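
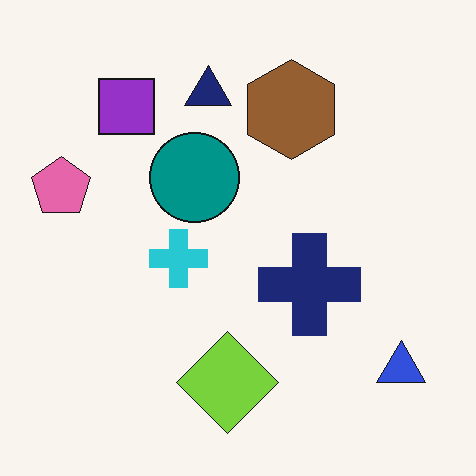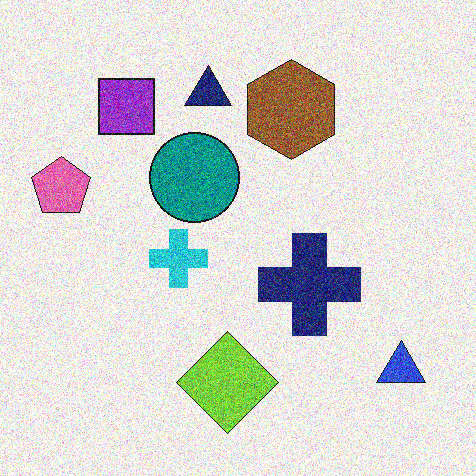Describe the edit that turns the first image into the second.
The transformation is: degraded with strong gaussian noise.

Random speckle covers the whole image, including the flat background.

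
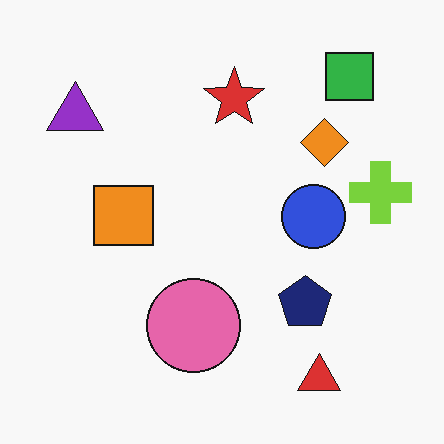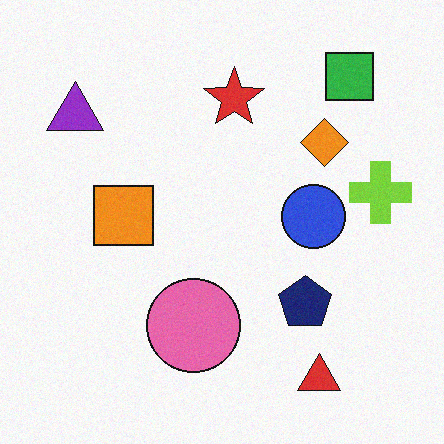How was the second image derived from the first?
The second image is the first degraded with light additive noise.

Random speckle covers the whole image, including the flat background.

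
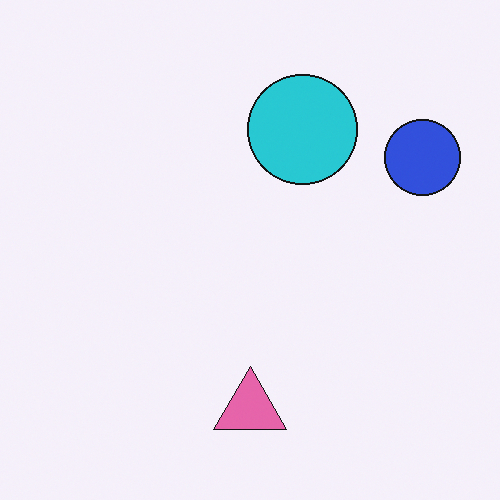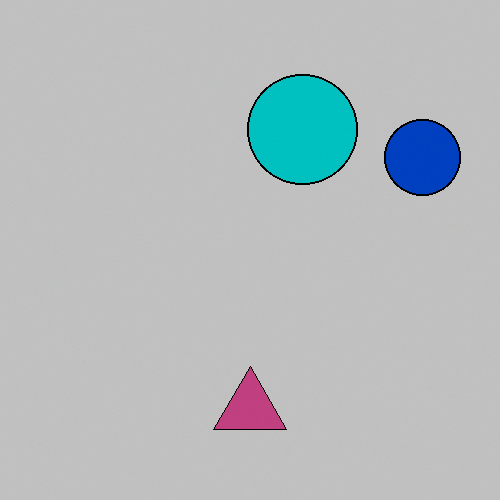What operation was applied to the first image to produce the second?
Aggressively posterized.

Each flat color has snapped to a coarser quantized level — most visibly, the near-white background has dropped to a flat grey.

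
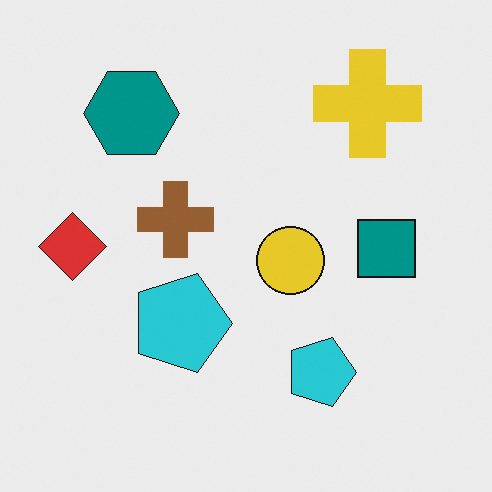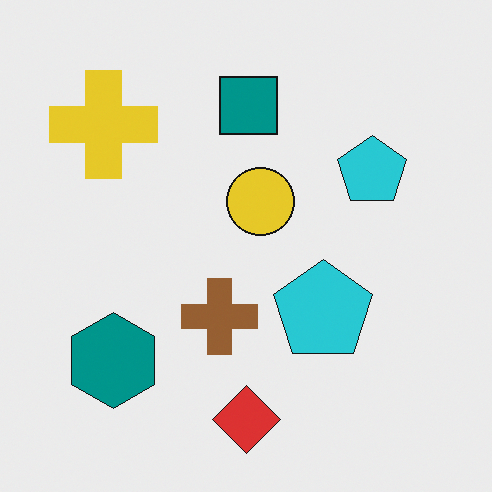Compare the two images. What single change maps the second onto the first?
The first image is the second rotated 90° clockwise.

The yellow cross sits in the top-left of the second image and the top-right of the first — consistent with a whole-image 90° clockwise rotation.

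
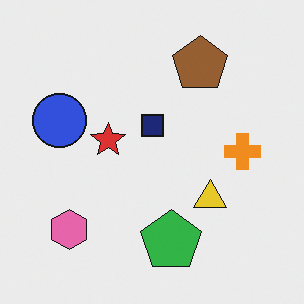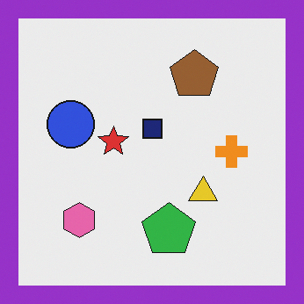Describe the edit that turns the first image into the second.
The image was framed with a purple border.

A solid purple frame runs around the edge of the second image, with the content slightly shrunk inside it.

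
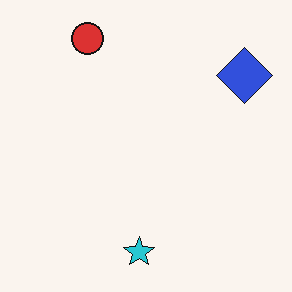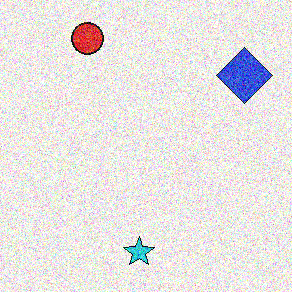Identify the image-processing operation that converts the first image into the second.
This is the original image degraded with a thick layer of grain.

Random speckle covers the whole image, including the flat background.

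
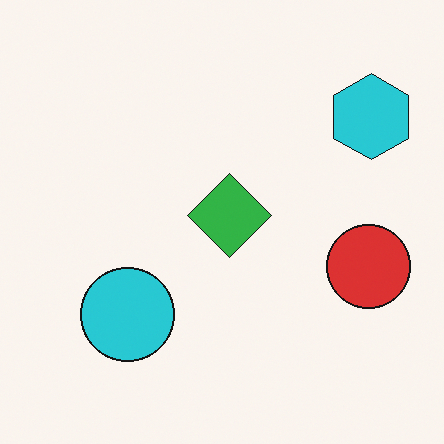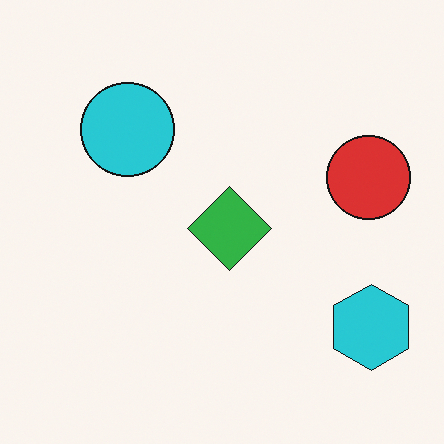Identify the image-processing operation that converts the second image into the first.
This is the original image flipped vertically (top ↔ bottom).

The cyan hexagon is in the bottom-right of the second image and the top-right of the first — shapes on opposite sides of the horizontal midline have swapped in a mirror flip.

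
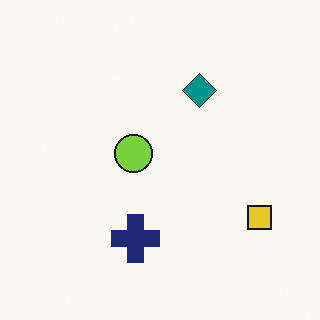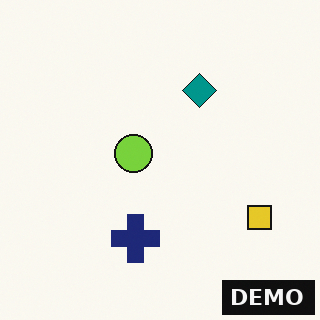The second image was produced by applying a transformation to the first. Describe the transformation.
Watermarked with the text "DEMO" in the lower-right corner.

A dark label reading "DEMO" appears in the lower-right corner.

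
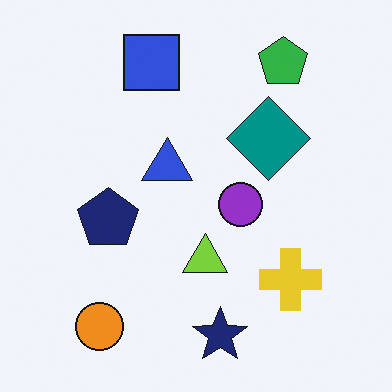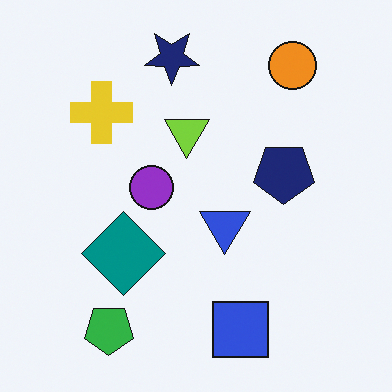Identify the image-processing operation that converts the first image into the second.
Rotated 180°.

The orange circle sits in the bottom-left of the first image and the top-right of the second — consistent with a whole-image 180° rotation.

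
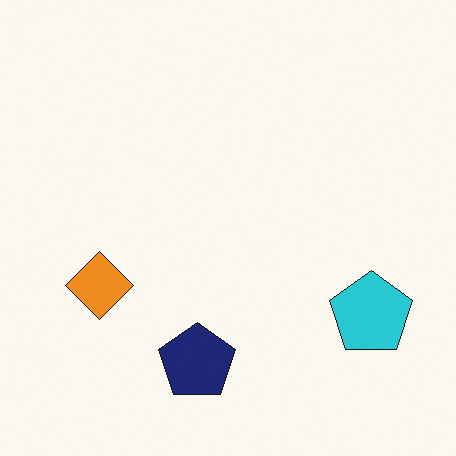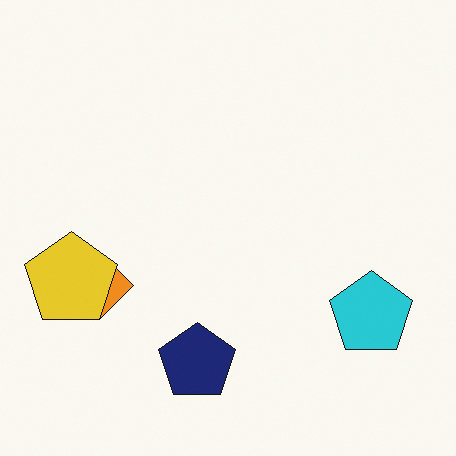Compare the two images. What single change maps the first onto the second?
The transformation is: overlaid with an additional yellow pentagon.

A yellow pentagon appears in the second image that is absent from the first.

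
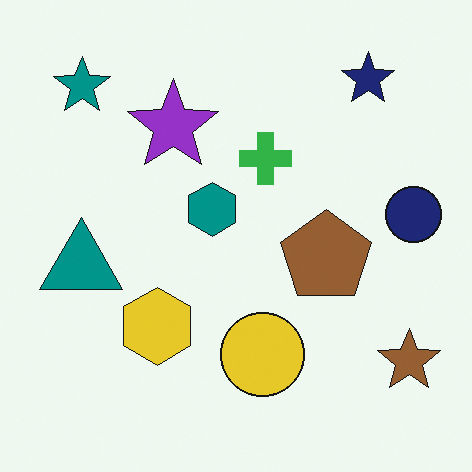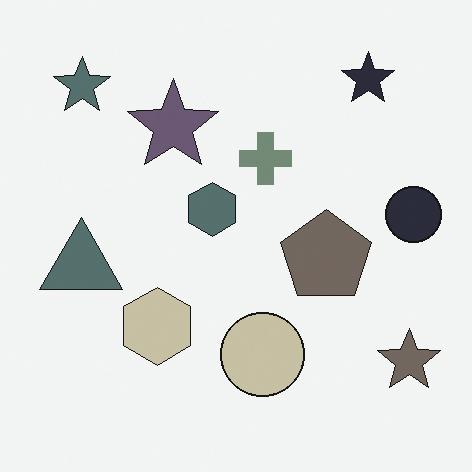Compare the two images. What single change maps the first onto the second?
The image was made much more muted (saturation change).

All colors are more muted and greyish — a global saturation change.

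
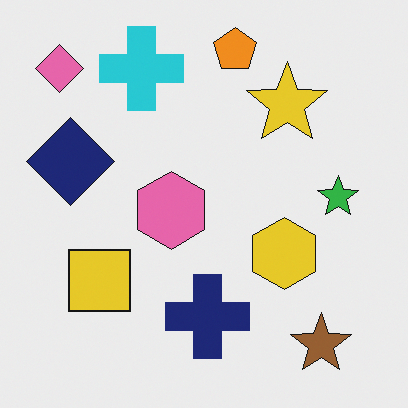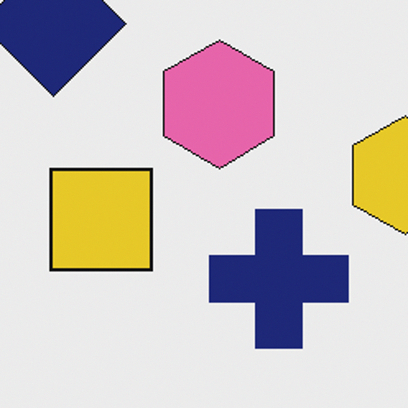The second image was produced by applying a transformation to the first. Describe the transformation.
It was cropped tightly and scaled back up.

The visible shapes are larger and the field of view is narrower; shapes near the original edges may be partly or wholly outside the frame — a crop-and-rescale.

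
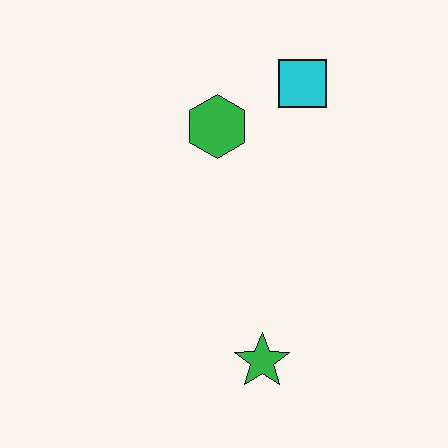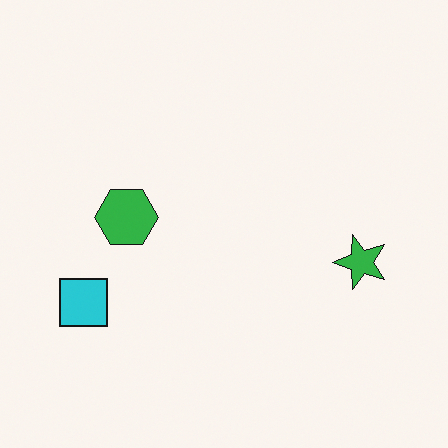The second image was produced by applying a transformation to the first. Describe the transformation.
The transformation is: transposed (reflected across the top-left ↔ bottom-right diagonal).

Shapes have swapped their row and column positions — what was in the top-right is now in the bottom-left — a diagonal reflection.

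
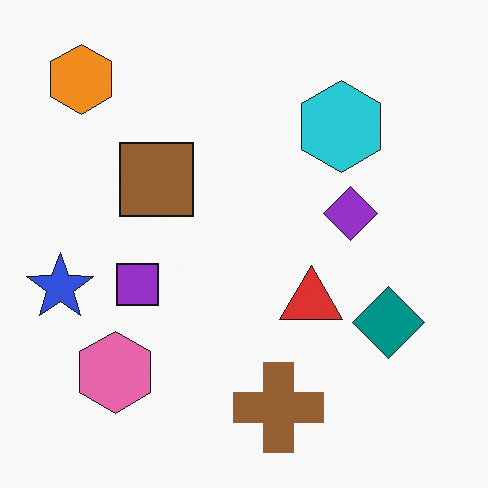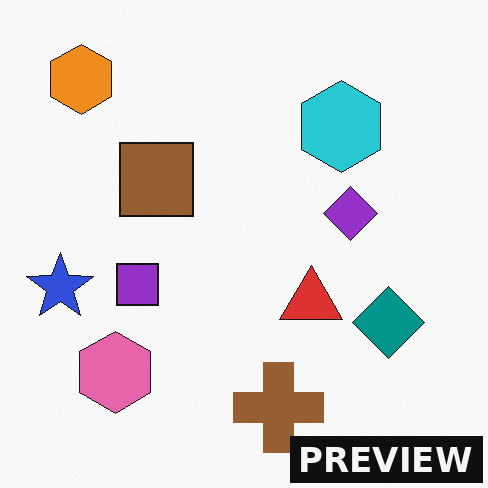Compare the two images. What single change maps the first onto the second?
The second image is the first watermarked with the text "PREVIEW" in the lower-right corner.

A dark label reading "PREVIEW" appears in the lower-right corner.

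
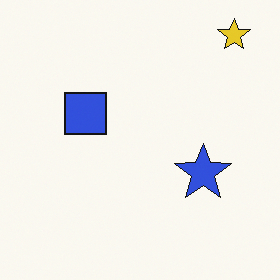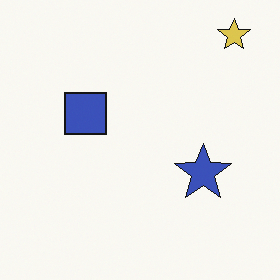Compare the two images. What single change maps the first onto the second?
Slightly desaturated.

All colors are more muted and greyish — a global saturation change.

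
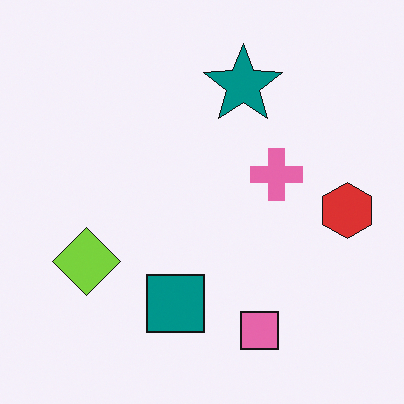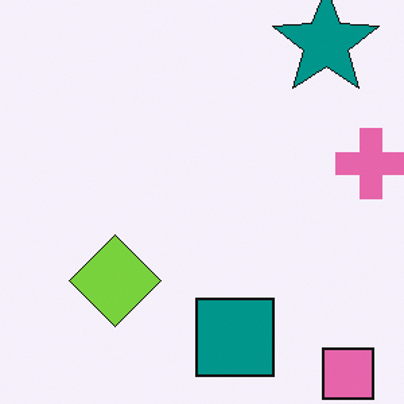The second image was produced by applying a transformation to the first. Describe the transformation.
The second image is the first cropped slightly and scaled back up.

The visible shapes are larger and the field of view is narrower; shapes near the original edges may be partly or wholly outside the frame — a crop-and-rescale.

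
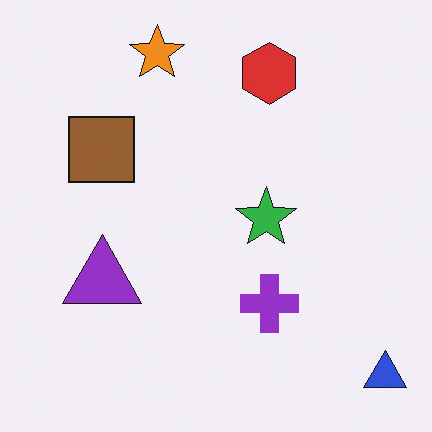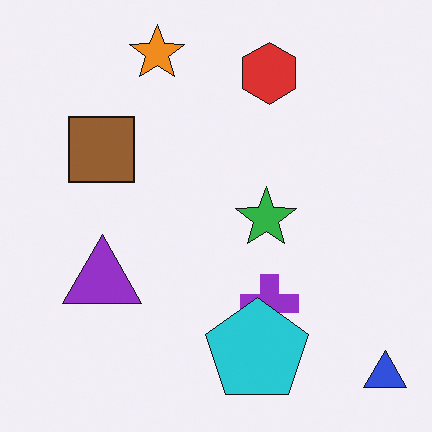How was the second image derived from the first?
It was overlaid with an additional cyan pentagon.

A cyan pentagon appears in the second image that is absent from the first.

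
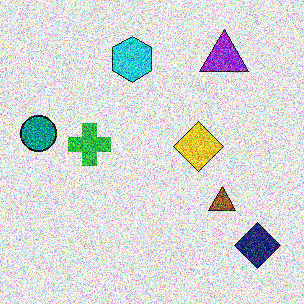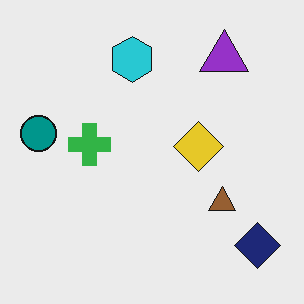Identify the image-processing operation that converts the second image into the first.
Degraded with heavy additive noise.

Random speckle covers the whole image, including the flat background.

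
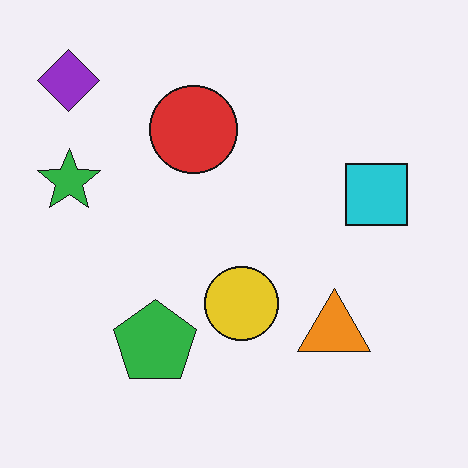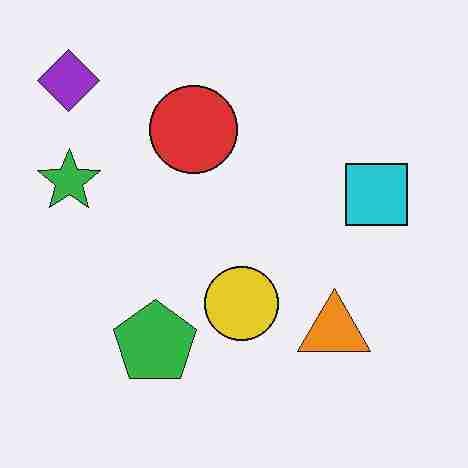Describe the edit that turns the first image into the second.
It was heavily JPEG-compressed with obvious blocking artifacts.

Blocky 8×8 compression artifacts appear around shape edges and the flat background shows ringing — characteristic JPEG degradation.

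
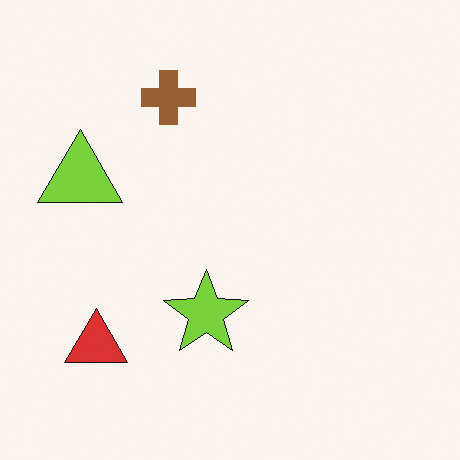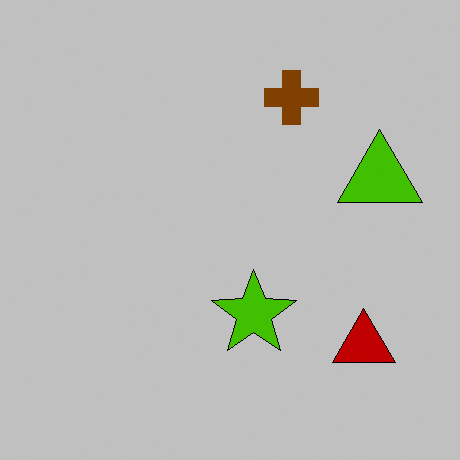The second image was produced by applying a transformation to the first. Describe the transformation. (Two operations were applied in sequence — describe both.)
It was flipped horizontally (left ↔ right), then aggressively posterized.

The lime triangle is in the left of the first image and the right of the second — shapes on opposite sides of the vertical midline have swapped in a mirror flip. Each flat color has snapped to a coarser quantized level — most visibly, the near-white background has dropped to a flat grey.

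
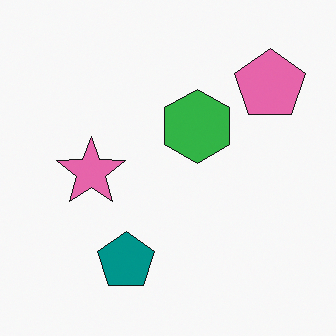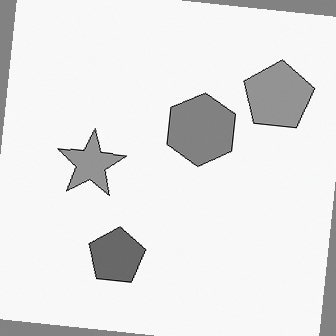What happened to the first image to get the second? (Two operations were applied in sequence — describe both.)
This is the original image converted to grayscale, then rotated clockwise by a small amount.

All color is removed — every shape is now a shade of grey. Every shape is tilted by the same angle and the image corners show triangular fill wedges — a whole-image rotation by a non-right angle.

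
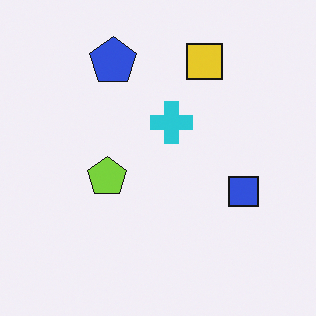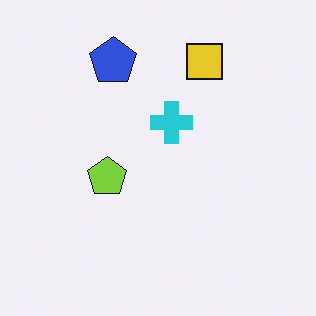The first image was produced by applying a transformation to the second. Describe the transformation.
The transformation is: overlaid with an additional blue square.

A blue square appears in the first image that is absent from the second.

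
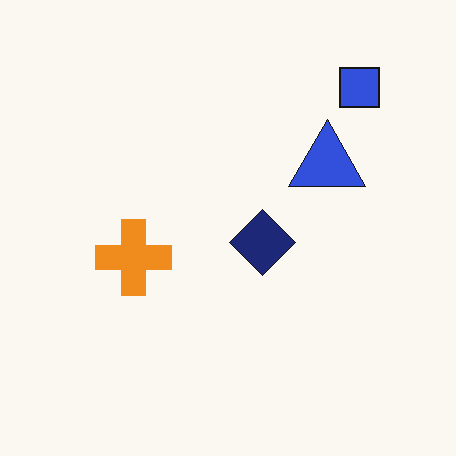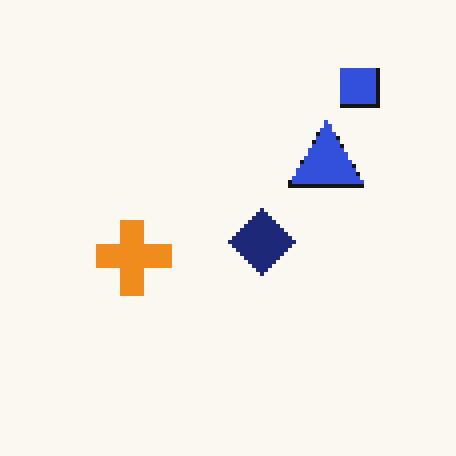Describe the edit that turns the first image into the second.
Mildly pixelated.

Shapes are reduced to large square blocks; fine edges and outlines are lost — a downscale-then-upscale (mosaic) effect.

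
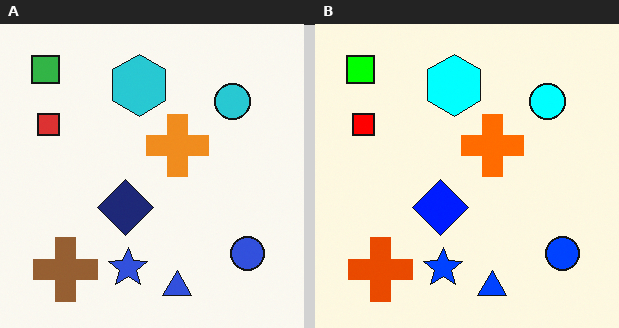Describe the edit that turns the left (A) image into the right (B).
The transformation is: heavily oversaturated.

All colors are more vivid — a global saturation change.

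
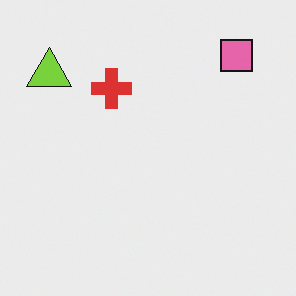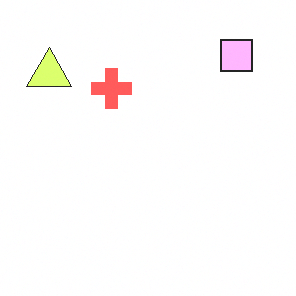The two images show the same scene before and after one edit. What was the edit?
The transformation is: substantially brightened.

Every pixel — background and shapes alike — is uniformly brightened.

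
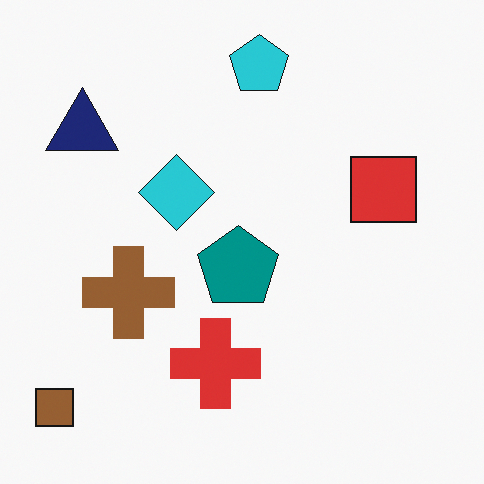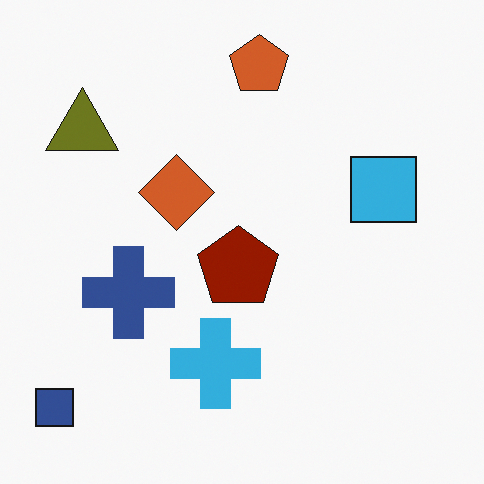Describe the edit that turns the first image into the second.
It was hue-shifted through roughly half the color wheel.

Every shape's color has rotated by the same amount around the hue wheel — a uniform hue shift.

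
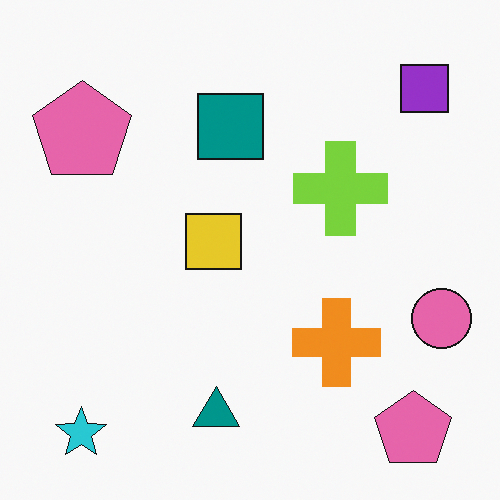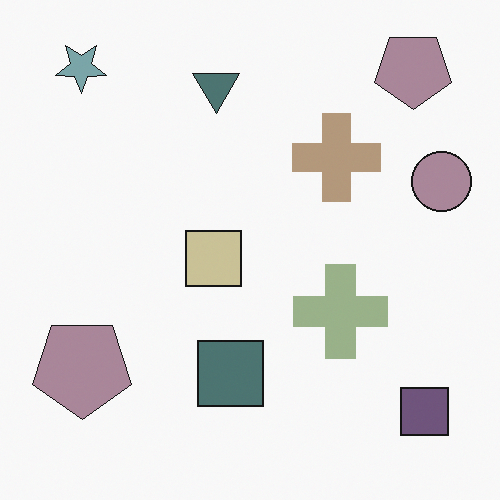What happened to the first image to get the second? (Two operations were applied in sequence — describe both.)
The transformation is: flipped vertically (top ↔ bottom), then heavily desaturated.

The cyan star is in the bottom-left of the first image and the top-left of the second — shapes on opposite sides of the horizontal midline have swapped in a mirror flip. All colors are more muted and greyish — a global saturation change.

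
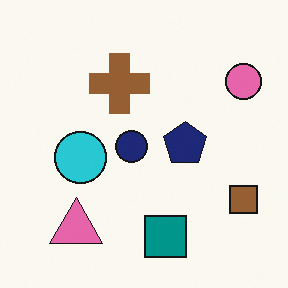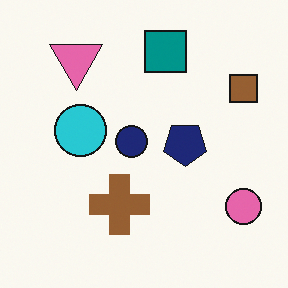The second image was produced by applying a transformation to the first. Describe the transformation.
The transformation is: flipped vertically (top ↔ bottom).

The teal square is in the bottom of the first image and the top of the second — shapes on opposite sides of the horizontal midline have swapped in a mirror flip.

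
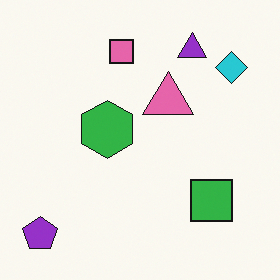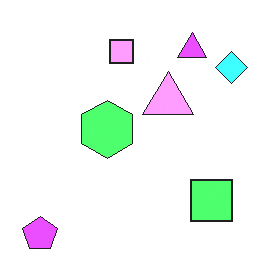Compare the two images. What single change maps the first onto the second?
The image was noticeably brightened.

Every pixel — background and shapes alike — is uniformly brightened.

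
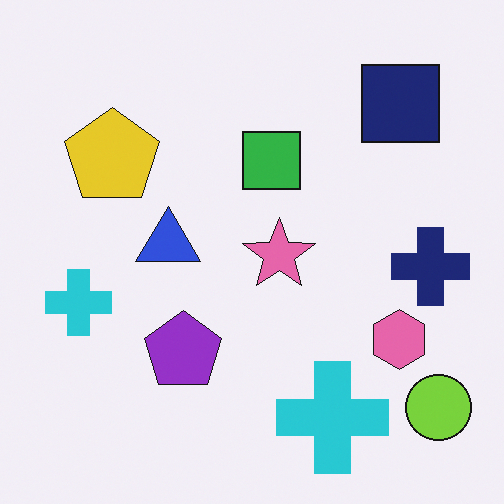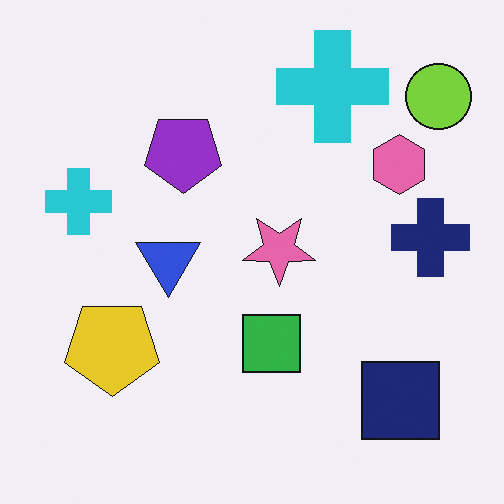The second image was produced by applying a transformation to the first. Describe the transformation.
The image was flipped vertically (top ↔ bottom).

The lime circle is in the bottom-right of the first image and the top-right of the second — shapes on opposite sides of the horizontal midline have swapped in a mirror flip.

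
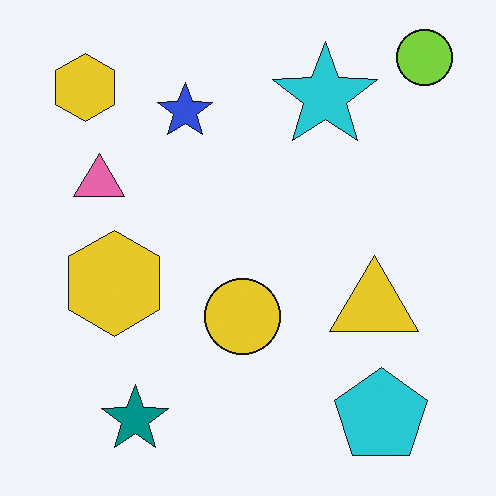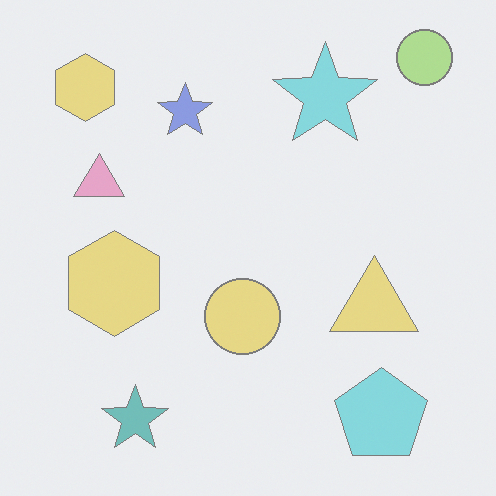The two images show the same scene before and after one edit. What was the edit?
The transformation is: given much lower contrast.

Tones are pushed toward mid-grey across the whole image — a global contrast change.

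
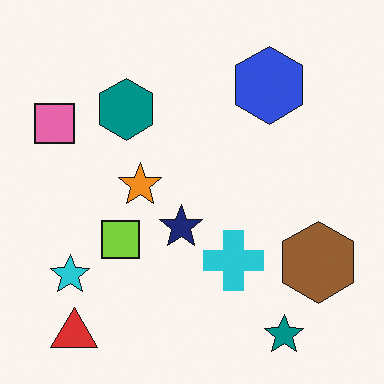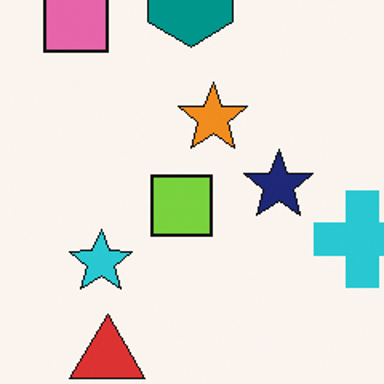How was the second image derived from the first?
It was cropped slightly and scaled back up.

The visible shapes are larger and the field of view is narrower; shapes near the original edges may be partly or wholly outside the frame — a crop-and-rescale.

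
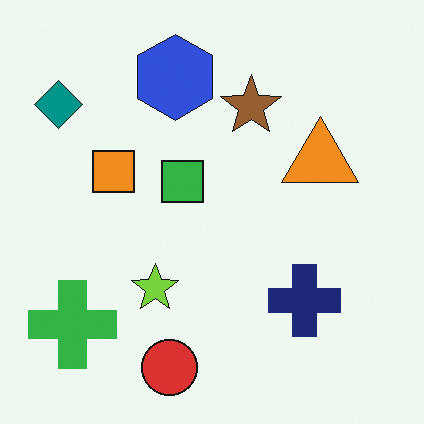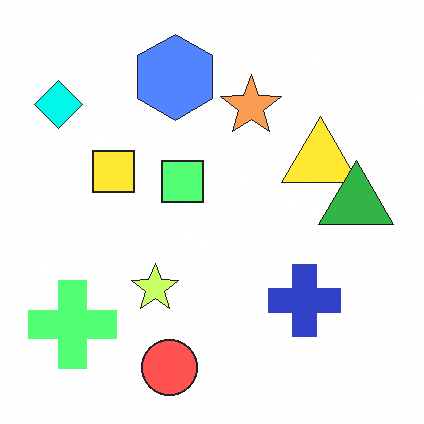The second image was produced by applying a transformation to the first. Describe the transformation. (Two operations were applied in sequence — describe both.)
The transformation is: brightened a lot, then overlaid with an additional green triangle.

Every pixel — background and shapes alike — is uniformly brightened. A green triangle appears in the second image that is absent from the first.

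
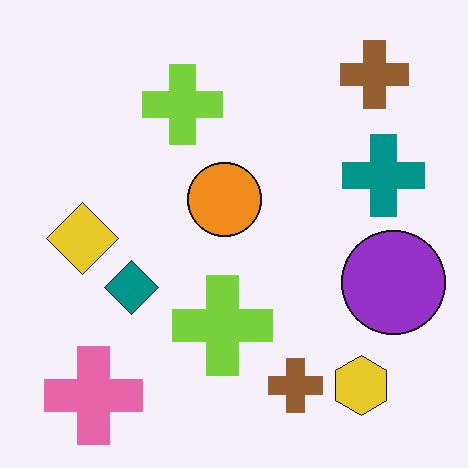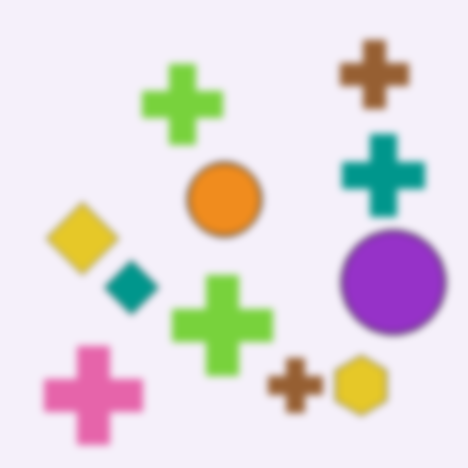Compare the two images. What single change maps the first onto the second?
It was moderately blurred.

Shape edges and outlines are uniformly softened across the whole image.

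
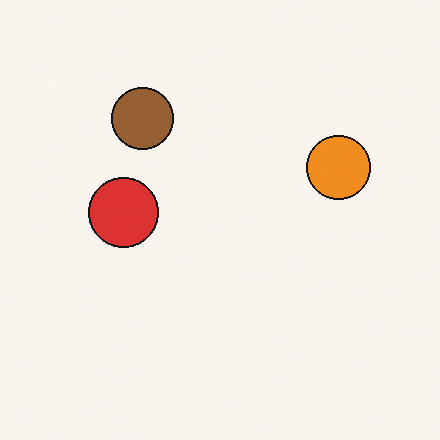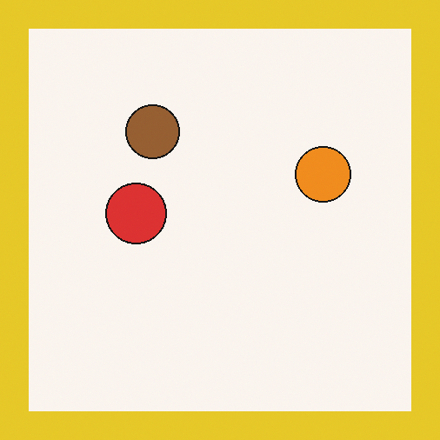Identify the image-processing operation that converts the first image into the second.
The transformation is: framed with a yellow border.

A solid yellow frame runs around the edge of the second image, with the content slightly shrunk inside it.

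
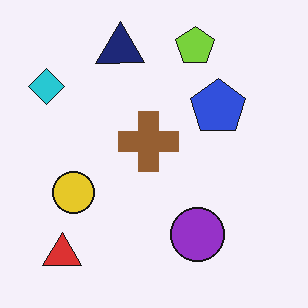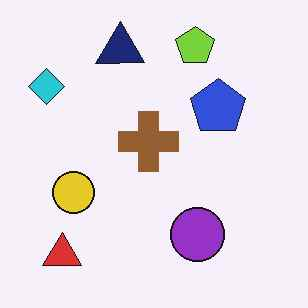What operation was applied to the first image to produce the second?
The transformation is: given moderate JPEG compression.

Blocky 8×8 compression artifacts appear around shape edges and the flat background shows ringing — characteristic JPEG degradation.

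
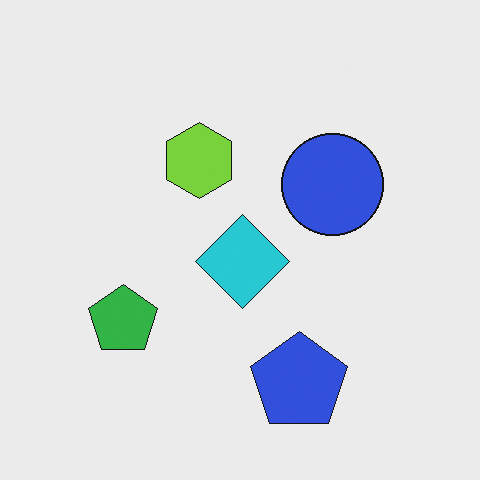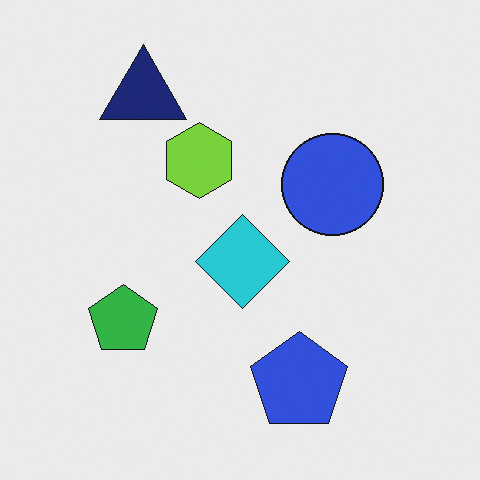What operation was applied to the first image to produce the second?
Overlaid with an additional navy triangle.

A navy triangle appears in the second image that is absent from the first.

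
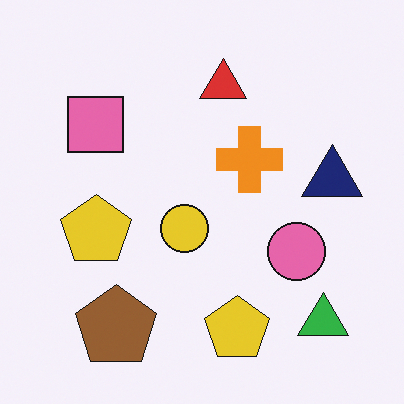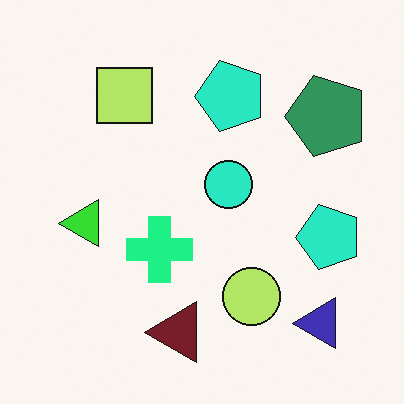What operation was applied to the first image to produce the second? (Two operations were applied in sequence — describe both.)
The image was transposed (reflected across the top-left ↔ bottom-right diagonal), then hue-shifted through roughly a third of the color wheel.

Shapes have swapped their row and column positions — what was in the top-right is now in the bottom-left — a diagonal reflection. Every shape's color has rotated by the same amount around the hue wheel — a uniform hue shift.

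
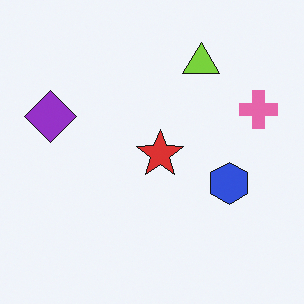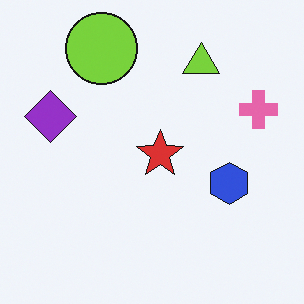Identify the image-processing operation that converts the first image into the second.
This is the original image overlaid with an additional lime circle.

A lime circle appears in the second image that is absent from the first.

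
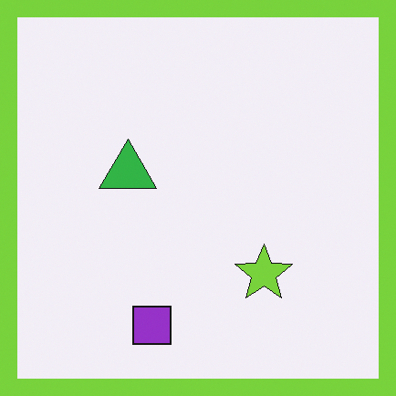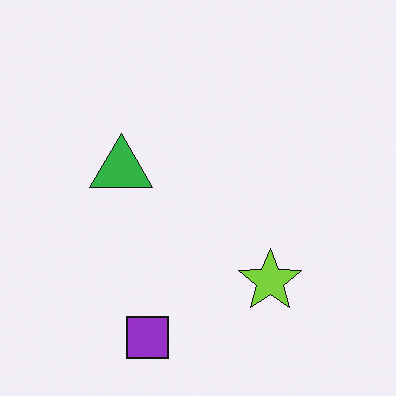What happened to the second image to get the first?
It was framed with a lime border.

A solid lime frame runs around the edge of the first image, with the content slightly shrunk inside it.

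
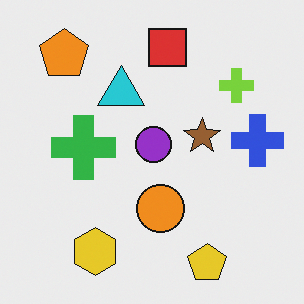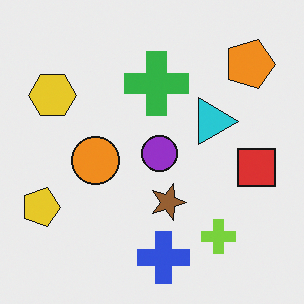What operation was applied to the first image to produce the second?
The second image is the first rotated 90° clockwise.

The orange pentagon sits in the top-left of the first image and the top-right of the second — consistent with a whole-image 90° clockwise rotation.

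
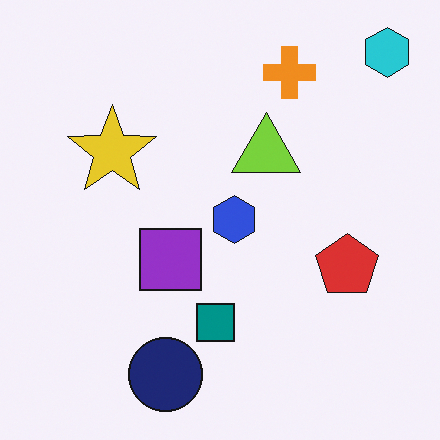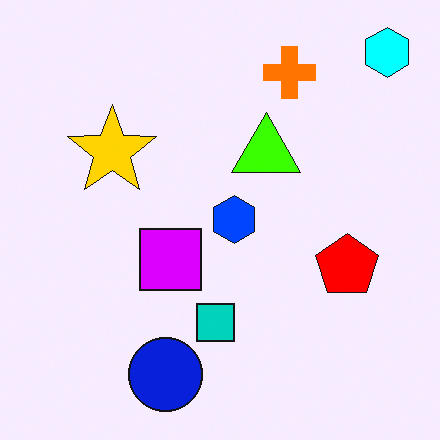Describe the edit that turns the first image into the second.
This is the original image made much more vivid (saturation change).

All colors are more vivid — a global saturation change.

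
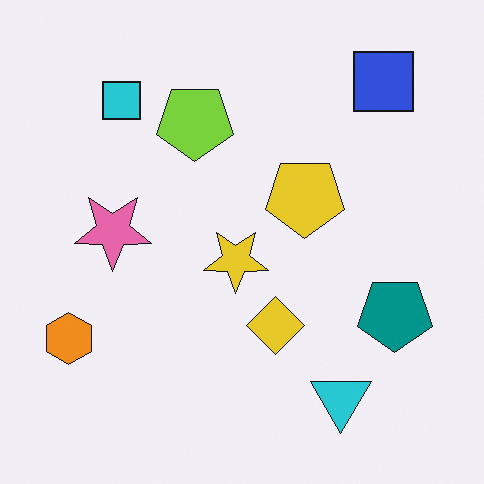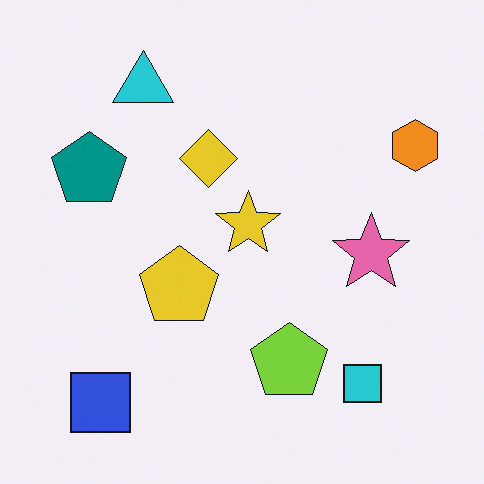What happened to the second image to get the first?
The first image is the second rotated 180°.

The blue square sits in the bottom-left of the second image and the top-right of the first — consistent with a whole-image 180° rotation.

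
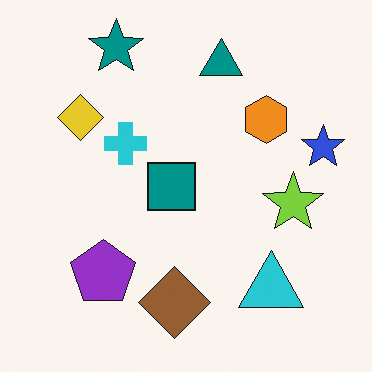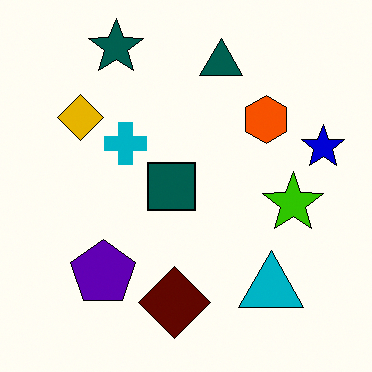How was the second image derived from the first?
Boosted in contrast.

Tones are pushed away from mid-grey across the whole image — a global contrast change.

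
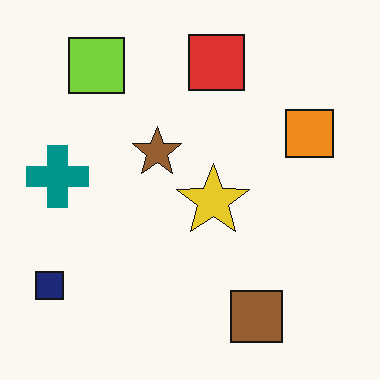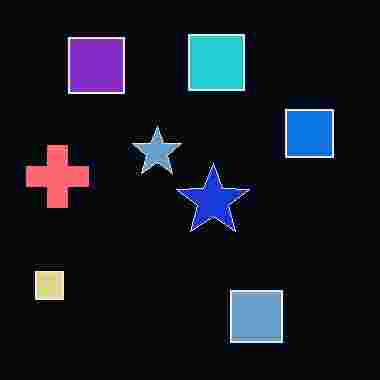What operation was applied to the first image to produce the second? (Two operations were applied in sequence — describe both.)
Color-inverted (negative), then heavily JPEG-compressed with obvious blocking artifacts.

The light background has become dark and every shape's color is its complement — a photographic negative. Blocky 8×8 compression artifacts appear around shape edges and the flat background shows ringing — characteristic JPEG degradation.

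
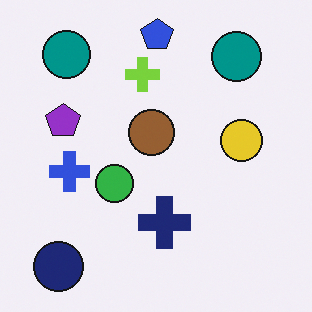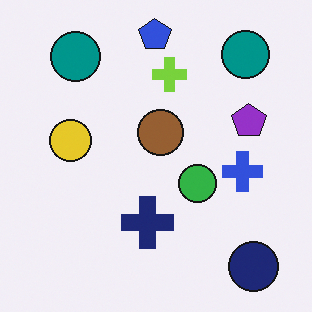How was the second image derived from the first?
The transformation is: flipped horizontally (left ↔ right).

The navy circle is in the bottom-left of the first image and the bottom-right of the second — shapes on opposite sides of the vertical midline have swapped in a mirror flip.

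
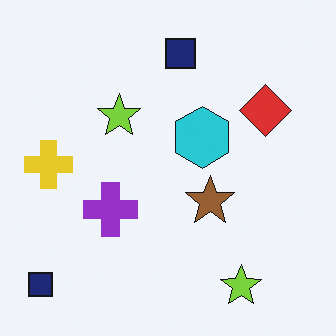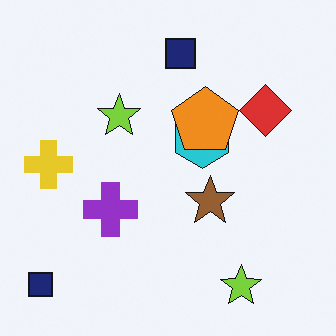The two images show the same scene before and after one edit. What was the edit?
The image was overlaid with an additional orange pentagon.

An orange pentagon appears in the second image that is absent from the first.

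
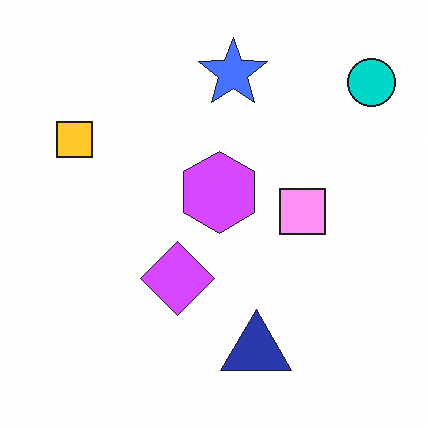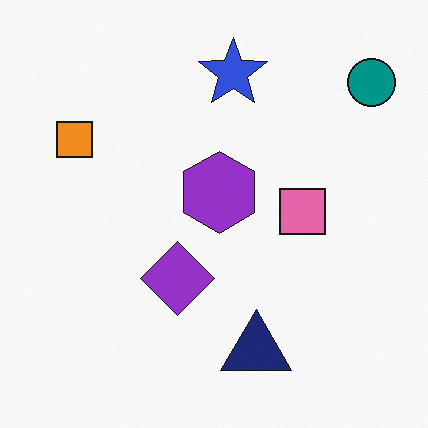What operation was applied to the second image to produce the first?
The first image is the second noticeably brightened.

Every pixel — background and shapes alike — is uniformly brightened.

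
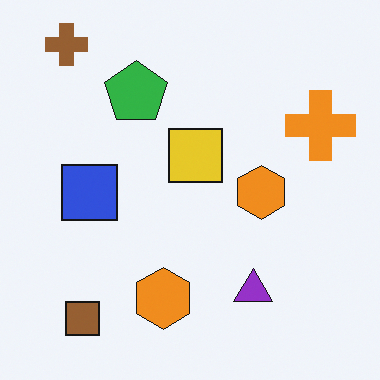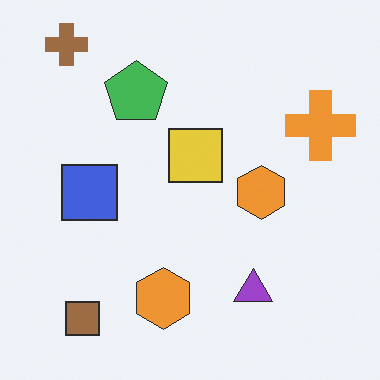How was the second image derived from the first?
The second image is the first given slightly reduced contrast.

Tones are pushed toward mid-grey across the whole image — a global contrast change.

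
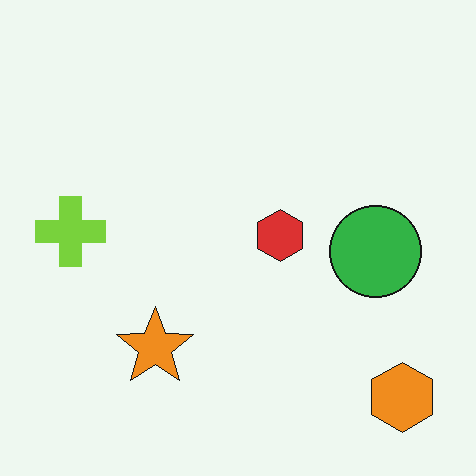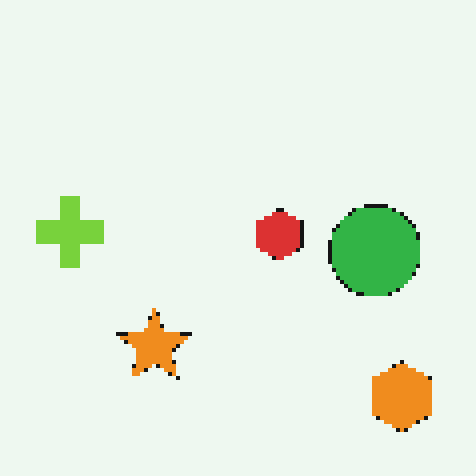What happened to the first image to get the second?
It was mildly pixelated.

Shapes are reduced to large square blocks; fine edges and outlines are lost — a downscale-then-upscale (mosaic) effect.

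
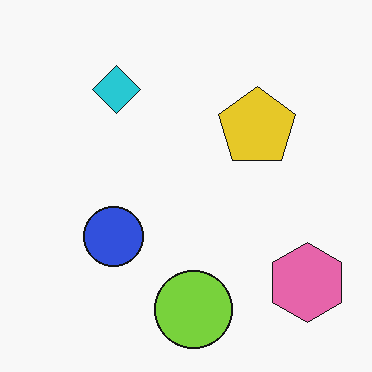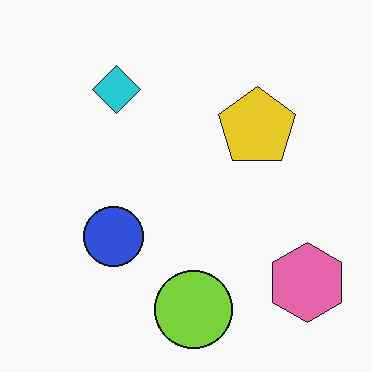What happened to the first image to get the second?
This is the original image JPEG-compressed with visible artifacts.

Blocky 8×8 compression artifacts appear around shape edges and the flat background shows ringing — characteristic JPEG degradation.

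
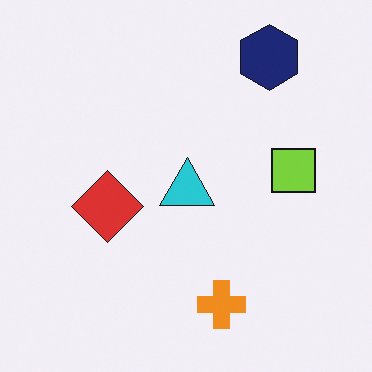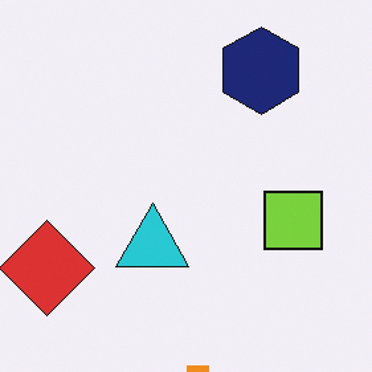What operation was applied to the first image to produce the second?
The image was cropped to a modestly smaller region and rescaled.

The visible shapes are larger and the field of view is narrower; shapes near the original edges may be partly or wholly outside the frame — a crop-and-rescale.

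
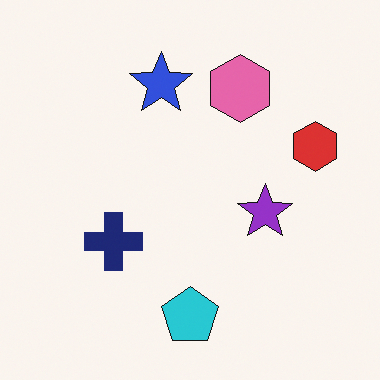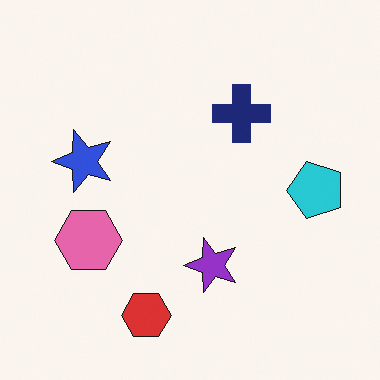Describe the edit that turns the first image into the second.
It was transposed (reflected across the top-left ↔ bottom-right diagonal).

Shapes have swapped their row and column positions — what was in the top-right is now in the bottom-left — a diagonal reflection.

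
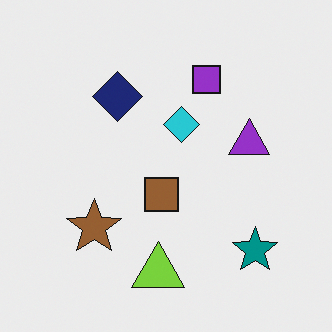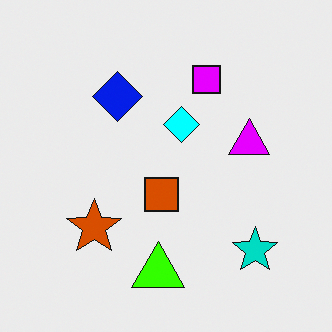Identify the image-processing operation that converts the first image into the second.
The transformation is: made much more vivid (saturation change).

All colors are more vivid — a global saturation change.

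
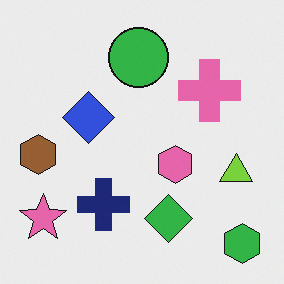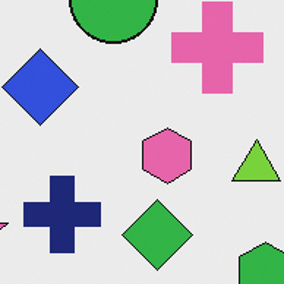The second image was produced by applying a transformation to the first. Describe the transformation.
It was cropped to a modestly smaller region and rescaled.

The visible shapes are larger and the field of view is narrower; shapes near the original edges may be partly or wholly outside the frame — a crop-and-rescale.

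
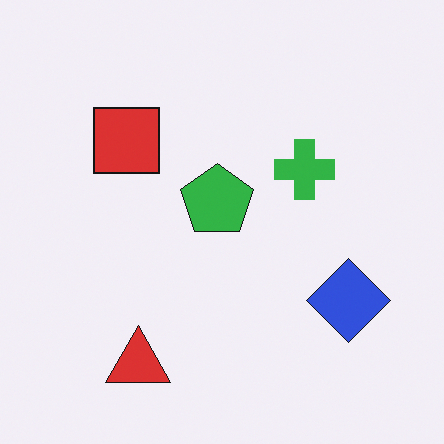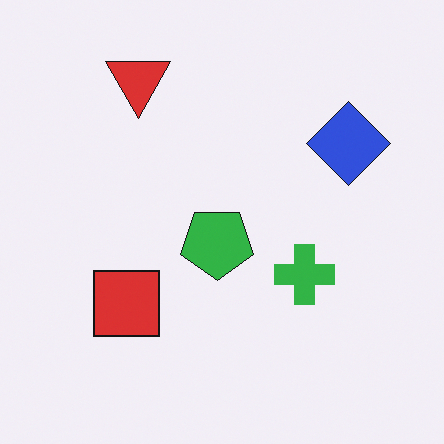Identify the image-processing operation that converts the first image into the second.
This is the original image flipped vertically (top ↔ bottom).

The red triangle is in the bottom-left of the first image and the top-left of the second — shapes on opposite sides of the horizontal midline have swapped in a mirror flip.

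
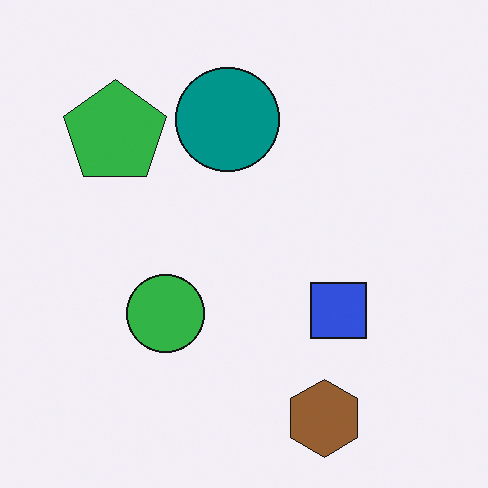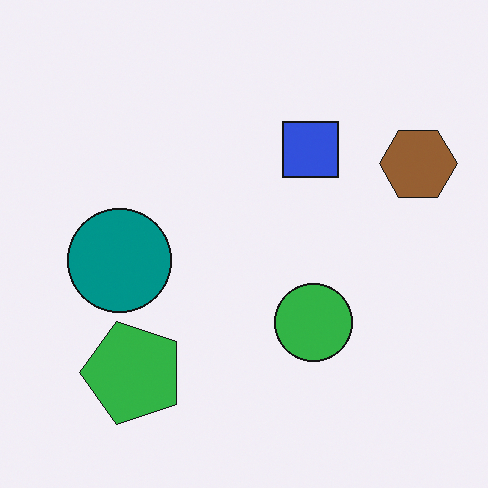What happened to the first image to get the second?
The image was rotated 90° counter-clockwise.

The brown hexagon sits in the bottom of the first image and the right of the second — consistent with a whole-image 90° counter-clockwise rotation.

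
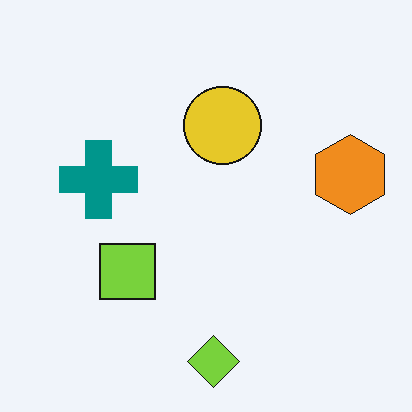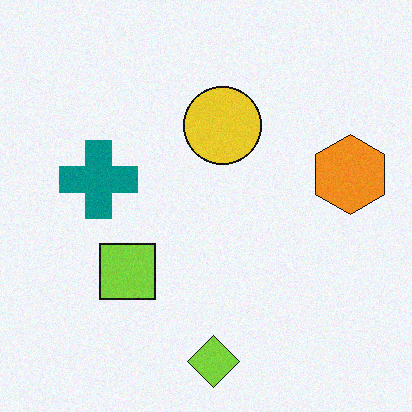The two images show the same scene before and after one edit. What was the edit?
The image was degraded with a light layer of grain.

Random speckle covers the whole image, including the flat background.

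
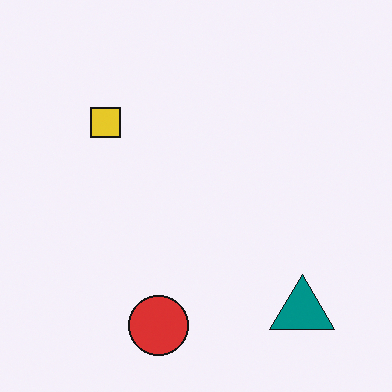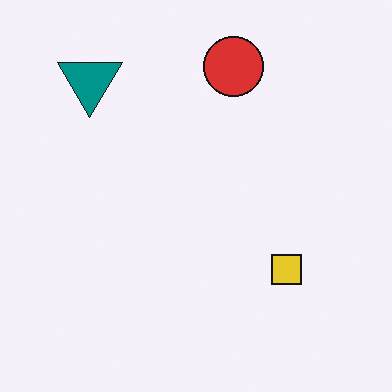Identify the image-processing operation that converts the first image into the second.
The image was rotated 180°.

The teal triangle sits in the bottom-right of the first image and the top-left of the second — consistent with a whole-image 180° rotation.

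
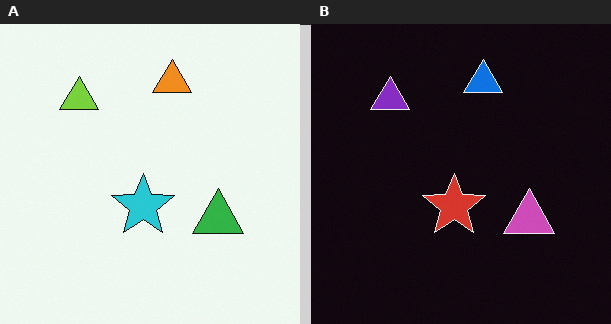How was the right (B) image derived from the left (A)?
The transformation is: color-inverted (negative).

The light background has become dark and every shape's color is its complement — a photographic negative.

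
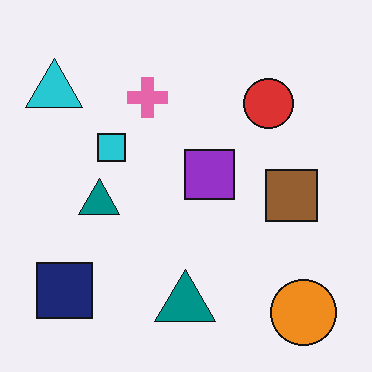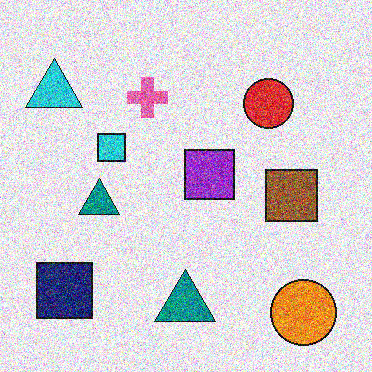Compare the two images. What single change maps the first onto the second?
It was degraded with strong gaussian noise.

Random speckle covers the whole image, including the flat background.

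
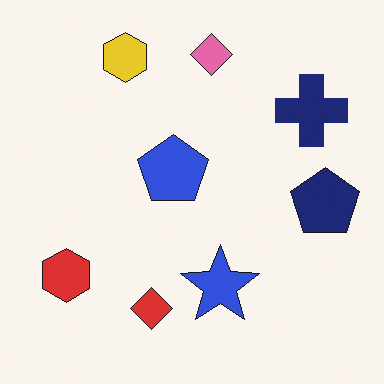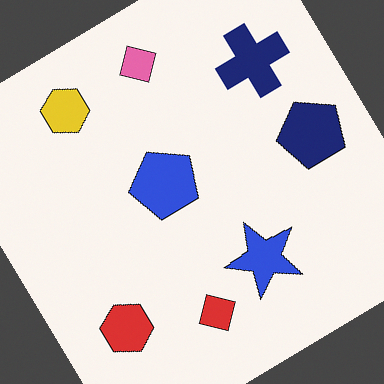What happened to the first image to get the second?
The image was rotated counter-clockwise by a large amount — several tens of degrees.

Every shape is tilted by the same angle and the image corners show triangular fill wedges — a whole-image rotation by a non-right angle.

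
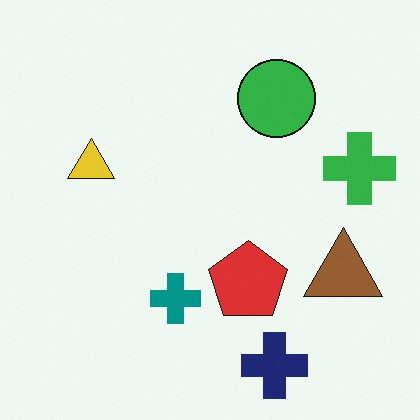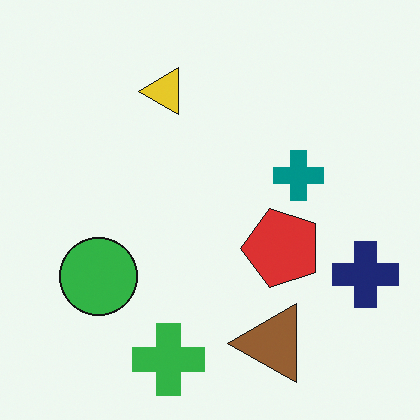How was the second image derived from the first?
It was transposed (reflected across the top-left ↔ bottom-right diagonal).

Shapes have swapped their row and column positions — what was in the top-right is now in the bottom-left — a diagonal reflection.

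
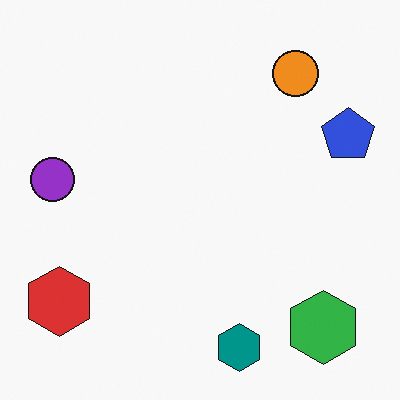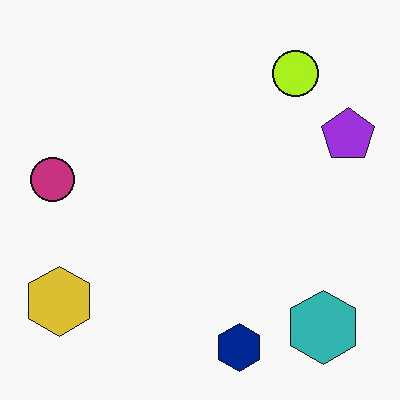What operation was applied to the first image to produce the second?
It was hue-shifted slightly.

Every shape's color has rotated by the same amount around the hue wheel — a uniform hue shift.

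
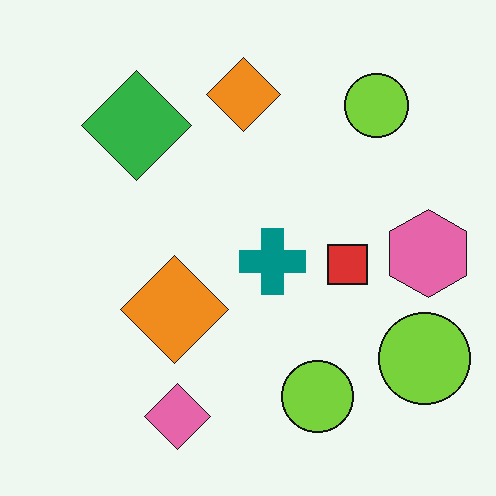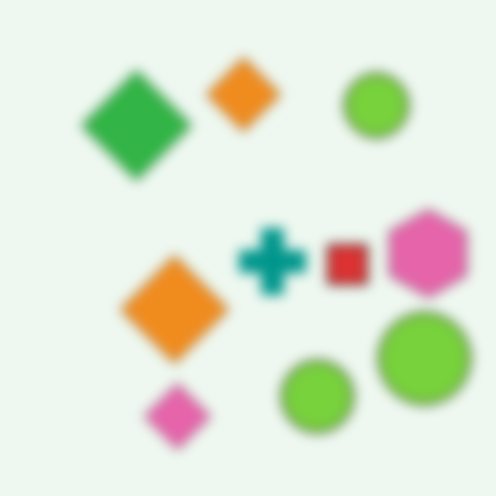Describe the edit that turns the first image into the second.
The second image is the first strongly gaussian-blurred.

Shape edges and outlines are uniformly softened across the whole image.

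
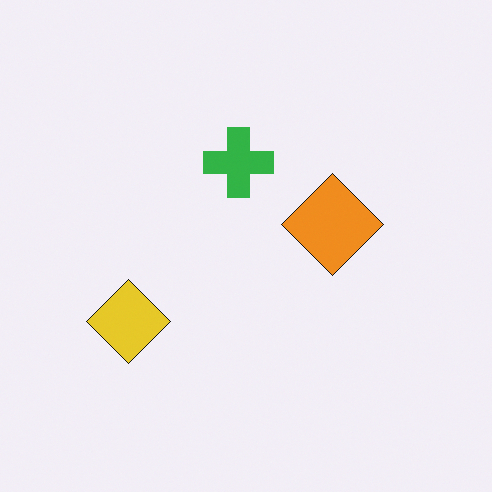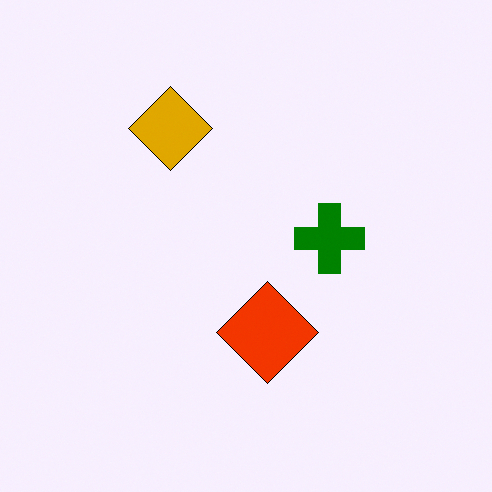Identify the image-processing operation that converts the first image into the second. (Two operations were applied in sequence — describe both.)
It was rotated 90° clockwise, then boosted in contrast.

The yellow diamond sits in the left of the first image and the top of the second — consistent with a whole-image 90° clockwise rotation. Tones are pushed away from mid-grey across the whole image — a global contrast change.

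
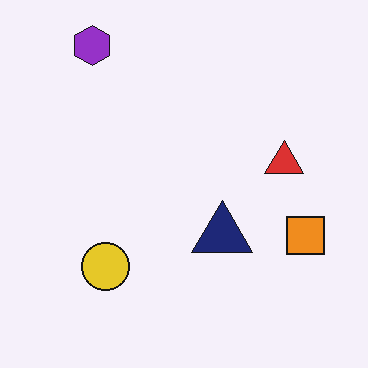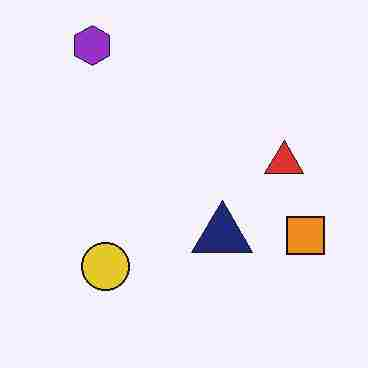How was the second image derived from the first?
The second image is the first degraded with heavy JPEG compression.

Blocky 8×8 compression artifacts appear around shape edges and the flat background shows ringing — characteristic JPEG degradation.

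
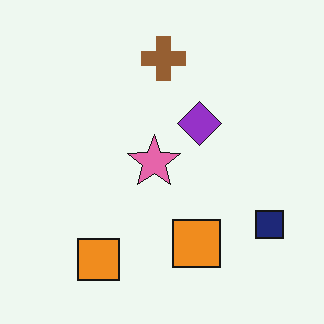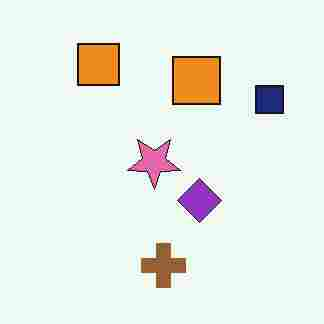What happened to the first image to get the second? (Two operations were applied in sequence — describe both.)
The transformation is: flipped vertically (top ↔ bottom), then heavily JPEG-compressed with obvious blocking artifacts.

The brown cross is in the top of the first image and the bottom of the second — shapes on opposite sides of the horizontal midline have swapped in a mirror flip. Blocky 8×8 compression artifacts appear around shape edges and the flat background shows ringing — characteristic JPEG degradation.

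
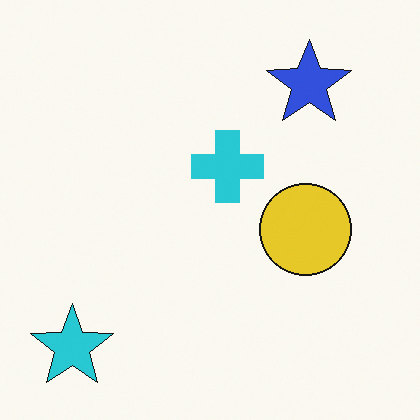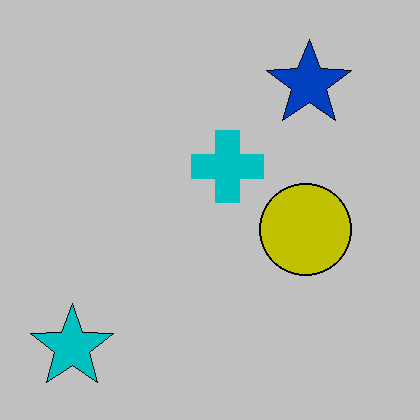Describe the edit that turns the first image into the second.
Heavily posterized to just a handful of flat colors.

Each flat color has snapped to a coarser quantized level — most visibly, the near-white background has dropped to a flat grey.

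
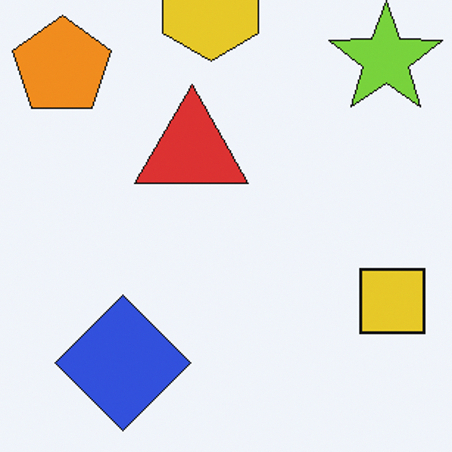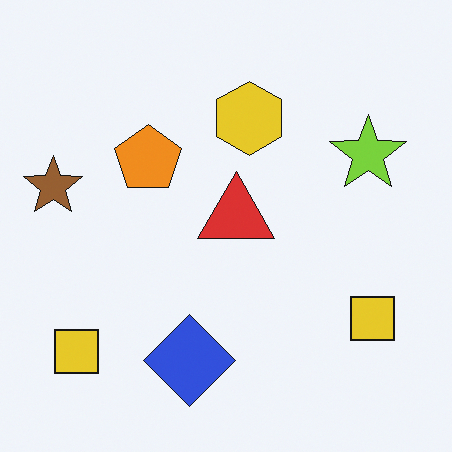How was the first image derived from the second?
This is the original image cropped slightly and scaled back up.

The visible shapes are larger and the field of view is narrower; shapes near the original edges may be partly or wholly outside the frame — a crop-and-rescale.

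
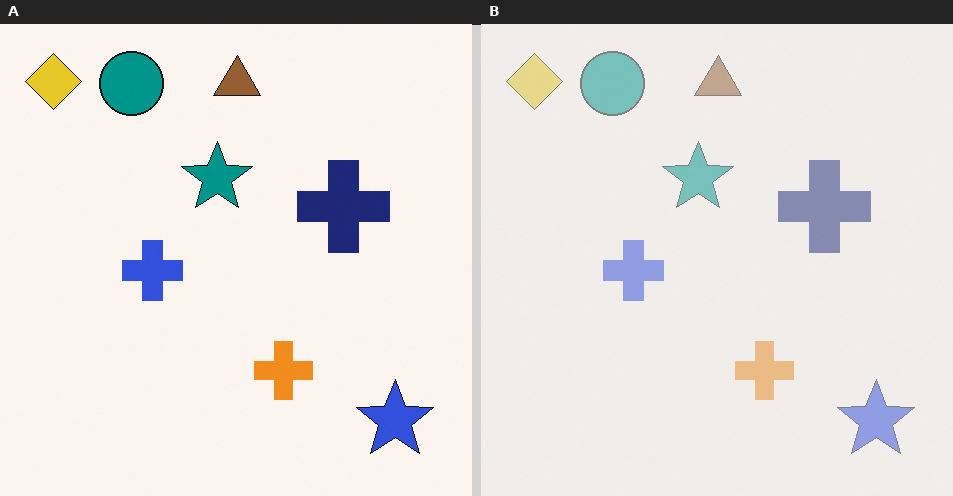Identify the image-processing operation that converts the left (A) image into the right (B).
The image was given much lower contrast.

Tones are pushed toward mid-grey across the whole image — a global contrast change.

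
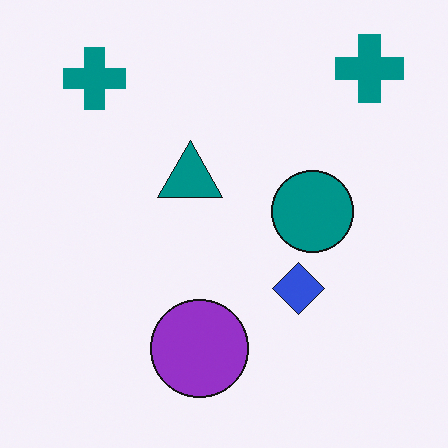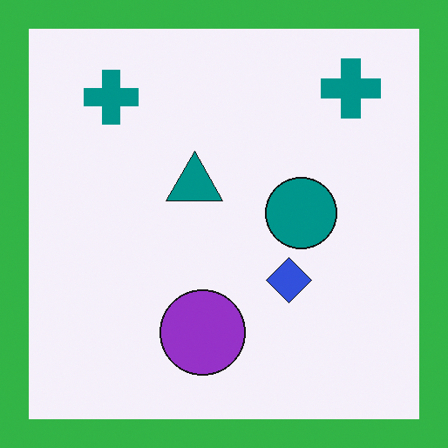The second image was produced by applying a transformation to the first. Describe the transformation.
The transformation is: framed with a green border.

A solid green frame runs around the edge of the second image, with the content slightly shrunk inside it.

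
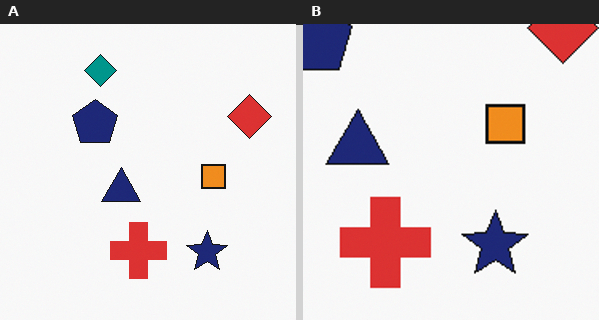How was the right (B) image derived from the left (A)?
This is the original image cropped slightly and scaled back up.

The visible shapes are larger and the field of view is narrower; shapes near the original edges may be partly or wholly outside the frame — a crop-and-rescale.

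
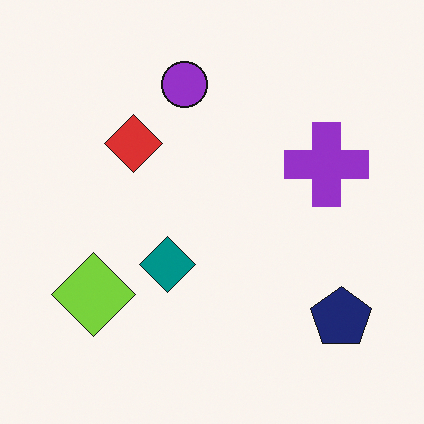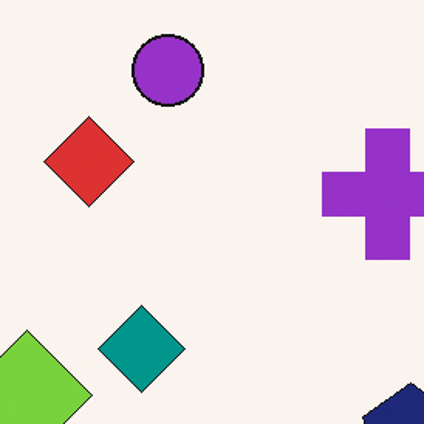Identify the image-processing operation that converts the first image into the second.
The second image is the first cropped to a modestly smaller region and rescaled.

The visible shapes are larger and the field of view is narrower; shapes near the original edges may be partly or wholly outside the frame — a crop-and-rescale.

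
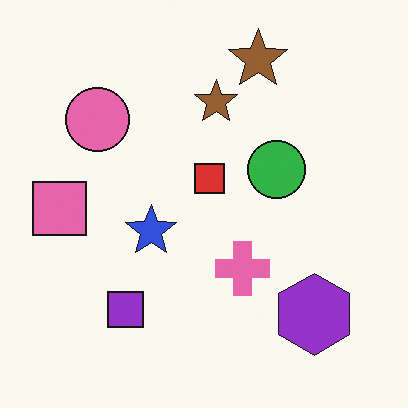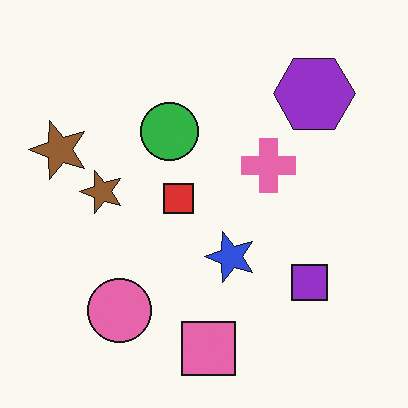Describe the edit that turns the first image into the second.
The second image is the first rotated 90° counter-clockwise.

The purple hexagon sits in the bottom-right of the first image and the top-right of the second — consistent with a whole-image 90° counter-clockwise rotation.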